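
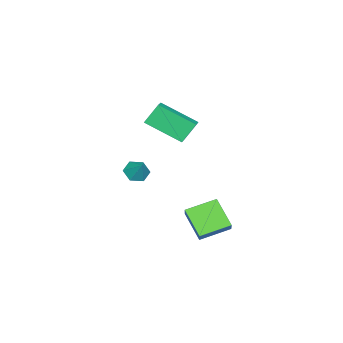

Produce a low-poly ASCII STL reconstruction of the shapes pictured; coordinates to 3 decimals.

solid 
facet normal -0.903 -0.245 -0.353
outer loop
vertex 0.78 -1.174 3.076
vertex 0.66 0.638 2.126
vertex 1.3 -1.659 2.084
endloop
endfacet
facet normal 0.059 -0.884 0.463
outer loop
vertex 2.04 -1.458 2.374
vertex 0.78 -1.174 3.076
vertex 1.3 -1.659 2.084
endloop
endfacet
facet normal -0.903 -0.245 -0.353
outer loop
vertex 1.3 -1.659 2.084
vertex 0.66 0.638 2.126
vertex 1.179 0.153 1.135
endloop
endfacet
facet normal 0.426 -0.397 -0.813
outer loop
vertex 1.179 0.153 1.135
vertex 2.04 -1.458 2.374
vertex 1.3 -1.659 2.084
endloop
endfacet
facet normal -0.426 0.398 0.812
outer loop
vertex 0.78 -1.174 3.076
vertex 1.4 0.839 2.416
vertex 0.66 0.638 2.126
endloop
endfacet
facet normal 0.059 -0.884 0.464
outer loop
vertex 1.521 -0.973 3.365
vertex 0.78 -1.174 3.076
vertex 2.04 -1.458 2.374
endloop
endfacet
facet normal -0.425 0.398 0.813
outer loop
vertex 1.521 -0.973 3.365
vertex 1.4 0.839 2.416
vertex 0.78 -1.174 3.076
endloop
endfacet
facet normal -0.059 0.884 -0.463
outer loop
vertex 0.66 0.638 2.126
vertex 1.4 0.839 2.416
vertex 1.179 0.153 1.135
endloop
endfacet
facet normal 0.425 -0.398 -0.813
outer loop
vertex 1.92 0.354 1.424
vertex 2.04 -1.458 2.374
vertex 1.179 0.153 1.135
endloop
endfacet
facet normal -0.059 0.884 -0.463
outer loop
vertex 1.179 0.153 1.135
vertex 1.4 0.839 2.416
vertex 1.92 0.354 1.424
endloop
endfacet
facet normal 0.903 0.245 0.353
outer loop
vertex 1.92 0.354 1.424
vertex 1.521 -0.973 3.365
vertex 2.04 -1.458 2.374
endloop
endfacet
facet normal 0.903 0.245 0.353
outer loop
vertex 1.4 0.839 2.416
vertex 1.521 -0.973 3.365
vertex 1.92 0.354 1.424
endloop
endfacet
facet normal -0.445 -0.485 -0.753
outer loop
vertex 0.891 -3.085 -1.896
vertex 0.52 -2.542 -2.026
vertex 1.114 -2.622 -2.326
endloop
endfacet
facet normal 0.943 -0.242 0.228
outer loop
vertex 0.891 -3.085 -1.896
vertex 1.114 -2.622 -2.326
vertex 1.0 -2.018 -1.214
endloop
endfacet
facet normal -0.445 -0.486 -0.752
outer loop
vertex 1.114 -2.622 -2.326
vertex 0.52 -2.542 -2.026
vertex 0.743 -2.079 -2.457
endloop
endfacet
facet normal 0.831 0.520 -0.197
outer loop
vertex 1.114 -2.622 -2.326
vertex 0.743 -2.079 -2.457
vertex 1.0 -2.018 -1.214
endloop
endfacet
facet normal -0.445 -0.486 -0.752
outer loop
vertex 0.743 -2.079 -2.457
vertex 0.52 -2.542 -2.026
vertex 0.149 -2.0 -2.157
endloop
endfacet
facet normal 0.097 0.993 -0.069
outer loop
vertex 0.743 -2.079 -2.457
vertex 0.149 -2.0 -2.157
vertex 1.0 -2.018 -1.214
endloop
endfacet
facet normal -0.444 -0.486 -0.753
outer loop
vertex 0.149 -2.0 -2.157
vertex 0.52 -2.542 -2.026
vertex -0.074 -2.462 -1.727
endloop
endfacet
facet normal -0.522 0.702 0.484
outer loop
vertex 0.149 -2.0 -2.157
vertex -0.074 -2.462 -1.727
vertex 1.0 -2.018 -1.214
endloop
endfacet
facet normal -0.444 -0.485 -0.753
outer loop
vertex -0.074 -2.462 -1.727
vertex 0.52 -2.542 -2.026
vertex 0.297 -3.005 -1.596
endloop
endfacet
facet normal -0.410 -0.060 0.910
outer loop
vertex -0.074 -2.462 -1.727
vertex 0.297 -3.005 -1.596
vertex 1.0 -2.018 -1.214
endloop
endfacet
facet normal -0.445 -0.485 -0.753
outer loop
vertex 0.297 -3.005 -1.596
vertex 0.52 -2.542 -2.026
vertex 0.891 -3.085 -1.896
endloop
endfacet
facet normal 0.323 -0.533 0.782
outer loop
vertex 0.297 -3.005 -1.596
vertex 0.891 -3.085 -1.896
vertex 1.0 -2.018 -1.214
endloop
endfacet
facet normal -0.621 0.733 0.276
outer loop
vertex 1.616 1.955 -2.156
vertex 2.383 2.992 -3.185
vertex 1.029 1.714 -2.836
endloop
endfacet
facet normal -0.465 -0.629 0.624
outer loop
vertex 2.017 0.548 -3.275
vertex 1.616 1.955 -2.156
vertex 1.029 1.714 -2.836
endloop
endfacet
facet normal -0.621 0.733 0.276
outer loop
vertex 1.029 1.714 -2.836
vertex 2.383 2.992 -3.185
vertex 1.796 2.751 -3.865
endloop
endfacet
facet normal -0.631 -0.259 -0.731
outer loop
vertex 1.796 2.751 -3.865
vertex 2.017 0.548 -3.275
vertex 1.029 1.714 -2.836
endloop
endfacet
facet normal 0.631 0.259 0.731
outer loop
vertex 1.616 1.955 -2.156
vertex 3.371 1.826 -3.624
vertex 2.383 2.992 -3.185
endloop
endfacet
facet normal -0.465 -0.629 0.624
outer loop
vertex 2.604 0.789 -2.595
vertex 1.616 1.955 -2.156
vertex 2.017 0.548 -3.275
endloop
endfacet
facet normal 0.631 0.259 0.731
outer loop
vertex 2.604 0.789 -2.595
vertex 3.371 1.826 -3.624
vertex 1.616 1.955 -2.156
endloop
endfacet
facet normal 0.465 0.629 -0.624
outer loop
vertex 2.383 2.992 -3.185
vertex 3.371 1.826 -3.624
vertex 1.796 2.751 -3.865
endloop
endfacet
facet normal -0.631 -0.259 -0.731
outer loop
vertex 2.784 1.585 -4.304
vertex 2.017 0.548 -3.275
vertex 1.796 2.751 -3.865
endloop
endfacet
facet normal 0.465 0.629 -0.624
outer loop
vertex 1.796 2.751 -3.865
vertex 3.371 1.826 -3.624
vertex 2.784 1.585 -4.304
endloop
endfacet
facet normal 0.621 -0.733 -0.276
outer loop
vertex 2.784 1.585 -4.304
vertex 2.604 0.789 -2.595
vertex 2.017 0.548 -3.275
endloop
endfacet
facet normal 0.621 -0.733 -0.276
outer loop
vertex 3.371 1.826 -3.624
vertex 2.604 0.789 -2.595
vertex 2.784 1.585 -4.304
endloop
endfacet

endsolid


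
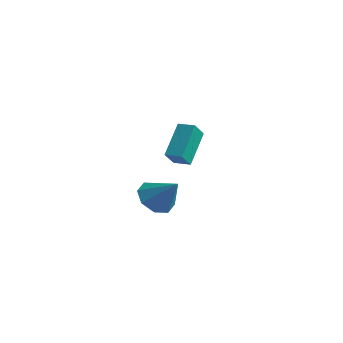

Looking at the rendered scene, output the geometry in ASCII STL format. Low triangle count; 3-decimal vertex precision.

solid 
facet normal -0.968 -0.240 -0.075
outer loop
vertex -0.173 3.655 2.742
vertex -0.286 4.34 2.009
vertex 0.252 2.343 1.449
endloop
endfacet
facet normal 0.112 -0.679 0.726
outer loop
vertex 1.046 2.54 1.511
vertex -0.173 3.655 2.742
vertex 0.252 2.343 1.449
endloop
endfacet
facet normal -0.968 -0.240 -0.075
outer loop
vertex 0.252 2.343 1.449
vertex -0.286 4.34 2.009
vertex 0.139 3.029 0.716
endloop
endfacet
facet normal 0.226 -0.694 -0.684
outer loop
vertex 0.139 3.029 0.716
vertex 1.046 2.54 1.511
vertex 0.252 2.343 1.449
endloop
endfacet
facet normal -0.226 0.694 0.684
outer loop
vertex -0.173 3.655 2.742
vertex 0.508 4.537 2.071
vertex -0.286 4.34 2.009
endloop
endfacet
facet normal 0.111 -0.679 0.725
outer loop
vertex 0.621 3.851 2.804
vertex -0.173 3.655 2.742
vertex 1.046 2.54 1.511
endloop
endfacet
facet normal -0.225 0.694 0.684
outer loop
vertex 0.621 3.851 2.804
vertex 0.508 4.537 2.071
vertex -0.173 3.655 2.742
endloop
endfacet
facet normal -0.112 0.679 -0.725
outer loop
vertex -0.286 4.34 2.009
vertex 0.508 4.537 2.071
vertex 0.139 3.029 0.716
endloop
endfacet
facet normal 0.225 -0.694 -0.684
outer loop
vertex 0.933 3.225 0.778
vertex 1.046 2.54 1.511
vertex 0.139 3.029 0.716
endloop
endfacet
facet normal -0.111 0.679 -0.726
outer loop
vertex 0.139 3.029 0.716
vertex 0.508 4.537 2.071
vertex 0.933 3.225 0.778
endloop
endfacet
facet normal 0.968 0.240 0.075
outer loop
vertex 0.933 3.225 0.778
vertex 0.621 3.851 2.804
vertex 1.046 2.54 1.511
endloop
endfacet
facet normal 0.968 0.240 0.075
outer loop
vertex 0.508 4.537 2.071
vertex 0.621 3.851 2.804
vertex 0.933 3.225 0.778
endloop
endfacet
facet normal -0.707 -0.064 -0.704
outer loop
vertex 3.864 -1.419 0.583
vertex 3.229 -1.429 1.221
vertex 3.644 -0.787 0.746
endloop
endfacet
facet normal 0.892 0.375 -0.252
outer loop
vertex 3.864 -1.419 0.583
vertex 3.644 -0.787 0.746
vertex 4.311 -1.331 2.299
endloop
endfacet
facet normal -0.707 -0.064 -0.704
outer loop
vertex 3.644 -0.787 0.746
vertex 3.229 -1.429 1.221
vertex 3.181 -0.531 1.188
endloop
endfacet
facet normal 0.531 0.844 0.068
outer loop
vertex 3.644 -0.787 0.746
vertex 3.181 -0.531 1.188
vertex 4.311 -1.331 2.299
endloop
endfacet
facet normal -0.707 -0.064 -0.704
outer loop
vertex 3.181 -0.531 1.188
vertex 3.229 -1.429 1.221
vertex 2.746 -0.801 1.649
endloop
endfacet
facet normal 0.057 0.837 0.544
outer loop
vertex 3.181 -0.531 1.188
vertex 2.746 -0.801 1.649
vertex 4.311 -1.331 2.299
endloop
endfacet
facet normal -0.707 -0.063 -0.705
outer loop
vertex 2.746 -0.801 1.649
vertex 3.229 -1.429 1.221
vertex 2.594 -1.439 1.859
endloop
endfacet
facet normal -0.253 0.356 0.899
outer loop
vertex 2.746 -0.801 1.649
vertex 2.594 -1.439 1.859
vertex 4.311 -1.331 2.299
endloop
endfacet
facet normal -0.707 -0.064 -0.704
outer loop
vertex 2.594 -1.439 1.859
vertex 3.229 -1.429 1.221
vertex 2.814 -2.071 1.696
endloop
endfacet
facet normal -0.217 -0.314 0.924
outer loop
vertex 2.594 -1.439 1.859
vertex 2.814 -2.071 1.696
vertex 4.311 -1.331 2.299
endloop
endfacet
facet normal -0.707 -0.064 -0.705
outer loop
vertex 2.814 -2.071 1.696
vertex 3.229 -1.429 1.221
vertex 3.277 -2.327 1.255
endloop
endfacet
facet normal 0.143 -0.783 0.605
outer loop
vertex 2.814 -2.071 1.696
vertex 3.277 -2.327 1.255
vertex 4.311 -1.331 2.299
endloop
endfacet
facet normal -0.707 -0.064 -0.705
outer loop
vertex 3.277 -2.327 1.255
vertex 3.229 -1.429 1.221
vertex 3.712 -2.057 0.794
endloop
endfacet
facet normal 0.618 -0.776 0.128
outer loop
vertex 3.277 -2.327 1.255
vertex 3.712 -2.057 0.794
vertex 4.311 -1.331 2.299
endloop
endfacet
facet normal -0.707 -0.065 -0.704
outer loop
vertex 3.712 -2.057 0.794
vertex 3.229 -1.429 1.221
vertex 3.864 -1.419 0.583
endloop
endfacet
facet normal 0.928 -0.296 -0.227
outer loop
vertex 3.712 -2.057 0.794
vertex 3.864 -1.419 0.583
vertex 4.311 -1.331 2.299
endloop
endfacet

endsolid


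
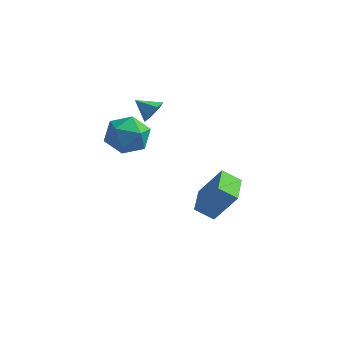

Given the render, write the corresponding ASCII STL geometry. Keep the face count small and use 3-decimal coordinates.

solid 
facet normal -0.546 -0.121 -0.829
outer loop
vertex -0.869 -0.816 -3.977
vertex -1.294 0.715 -3.921
vertex -0.028 -0.561 -4.569
endloop
endfacet
facet normal 0.267 -0.963 -0.036
outer loop
vertex 0.994 -0.335 -3.019
vertex -0.869 -0.816 -3.977
vertex -0.028 -0.561 -4.569
endloop
endfacet
facet normal -0.546 -0.121 -0.829
outer loop
vertex -0.028 -0.561 -4.569
vertex -1.294 0.715 -3.921
vertex -0.452 0.97 -4.513
endloop
endfacet
facet normal 0.794 0.240 -0.559
outer loop
vertex -0.452 0.97 -4.513
vertex 0.994 -0.335 -3.019
vertex -0.028 -0.561 -4.569
endloop
endfacet
facet normal -0.794 -0.241 0.558
outer loop
vertex -0.869 -0.816 -3.977
vertex -0.272 0.941 -2.371
vertex -1.294 0.715 -3.921
endloop
endfacet
facet normal 0.267 -0.963 -0.035
outer loop
vertex 0.152 -0.59 -2.427
vertex -0.869 -0.816 -3.977
vertex 0.994 -0.335 -3.019
endloop
endfacet
facet normal -0.794 -0.240 0.558
outer loop
vertex 0.152 -0.59 -2.427
vertex -0.272 0.941 -2.371
vertex -0.869 -0.816 -3.977
endloop
endfacet
facet normal -0.267 0.963 0.035
outer loop
vertex -1.294 0.715 -3.921
vertex -0.272 0.941 -2.371
vertex -0.452 0.97 -4.513
endloop
endfacet
facet normal 0.794 0.241 -0.558
outer loop
vertex 0.569 1.196 -2.963
vertex 0.994 -0.335 -3.019
vertex -0.452 0.97 -4.513
endloop
endfacet
facet normal -0.267 0.963 0.035
outer loop
vertex -0.452 0.97 -4.513
vertex -0.272 0.941 -2.371
vertex 0.569 1.196 -2.963
endloop
endfacet
facet normal 0.546 0.121 0.829
outer loop
vertex 0.569 1.196 -2.963
vertex 0.152 -0.59 -2.427
vertex 0.994 -0.335 -3.019
endloop
endfacet
facet normal 0.547 0.121 0.829
outer loop
vertex -0.272 0.941 -2.371
vertex 0.152 -0.59 -2.427
vertex 0.569 1.196 -2.963
endloop
endfacet
facet normal 0.879 -0.063 -0.472
outer loop
vertex -2.777 -0.458 1.982
vertex -3.048 -0.193 1.442
vertex -2.775 0.196 1.899
endloop
endfacet
facet normal -0.002 0.126 0.992
outer loop
vertex -2.777 -0.458 1.982
vertex -2.775 0.196 1.899
vertex -3.972 -0.127 1.938
endloop
endfacet
facet normal 0.879 -0.062 -0.473
outer loop
vertex -2.775 0.196 1.899
vertex -3.048 -0.193 1.442
vertex -3.046 0.462 1.36
endloop
endfacet
facet normal -0.208 0.832 0.515
outer loop
vertex -2.775 0.196 1.899
vertex -3.046 0.462 1.36
vertex -3.972 -0.127 1.938
endloop
endfacet
facet normal 0.879 -0.062 -0.473
outer loop
vertex -3.046 0.462 1.36
vertex -3.048 -0.193 1.442
vertex -3.32 0.073 0.902
endloop
endfacet
facet normal -0.626 0.738 -0.252
outer loop
vertex -3.046 0.462 1.36
vertex -3.32 0.073 0.902
vertex -3.972 -0.127 1.938
endloop
endfacet
facet normal 0.879 -0.063 -0.473
outer loop
vertex -3.32 0.073 0.902
vertex -3.048 -0.193 1.442
vertex -3.322 -0.582 0.985
endloop
endfacet
facet normal -0.839 -0.066 -0.541
outer loop
vertex -3.32 0.073 0.902
vertex -3.322 -0.582 0.985
vertex -3.972 -0.127 1.938
endloop
endfacet
facet normal 0.879 -0.063 -0.473
outer loop
vertex -3.322 -0.582 0.985
vertex -3.048 -0.193 1.442
vertex -3.051 -0.848 1.524
endloop
endfacet
facet normal -0.633 -0.772 -0.063
outer loop
vertex -3.322 -0.582 0.985
vertex -3.051 -0.848 1.524
vertex -3.972 -0.127 1.938
endloop
endfacet
facet normal 0.879 -0.063 -0.472
outer loop
vertex -3.051 -0.848 1.524
vertex -3.048 -0.193 1.442
vertex -2.777 -0.458 1.982
endloop
endfacet
facet normal -0.213 -0.677 0.704
outer loop
vertex -3.051 -0.848 1.524
vertex -2.777 -0.458 1.982
vertex -3.972 -0.127 1.938
endloop
endfacet
facet normal 0.314 0.936 -0.157
outer loop
vertex -2.817 -2.312 0.947
vertex -3.296 -1.995 1.877
vertex -2.258 -2.342 1.886
endloop
endfacet
facet normal 0.767 0.465 -0.442
outer loop
vertex -2.817 -2.312 0.947
vertex -2.258 -2.342 1.886
vertex -2.171 -3.165 1.172
endloop
endfacet
facet normal 0.406 0.067 -0.911
outer loop
vertex -2.817 -2.312 0.947
vertex -2.171 -3.165 1.172
vertex -3.154 -3.328 0.722
endloop
endfacet
facet normal -0.269 0.293 -0.917
outer loop
vertex -2.817 -2.312 0.947
vertex -3.154 -3.328 0.722
vertex -3.849 -2.604 1.157
endloop
endfacet
facet normal -0.327 0.830 -0.451
outer loop
vertex -2.817 -2.312 0.947
vertex -3.849 -2.604 1.157
vertex -3.296 -1.995 1.877
endloop
endfacet
facet normal 0.996 0.035 0.081
outer loop
vertex -2.171 -3.165 1.172
vertex -2.258 -2.342 1.886
vertex -2.251 -3.376 2.243
endloop
endfacet
facet normal 0.262 0.799 0.541
outer loop
vertex -2.258 -2.342 1.886
vertex -3.296 -1.995 1.877
vertex -2.946 -2.652 2.678
endloop
endfacet
facet normal -0.776 0.627 0.066
outer loop
vertex -3.296 -1.995 1.877
vertex -3.849 -2.604 1.157
vertex -3.929 -2.815 2.228
endloop
endfacet
facet normal -0.683 -0.242 -0.689
outer loop
vertex -3.849 -2.604 1.157
vertex -3.154 -3.328 0.722
vertex -3.842 -3.638 1.514
endloop
endfacet
facet normal 0.412 -0.608 -0.679
outer loop
vertex -3.154 -3.328 0.722
vertex -2.171 -3.165 1.172
vertex -2.804 -3.985 1.523
endloop
endfacet
facet normal 0.269 -0.293 0.917
outer loop
vertex -3.283 -3.668 2.453
vertex -2.251 -3.376 2.243
vertex -2.946 -2.652 2.678
endloop
endfacet
facet normal -0.406 -0.067 0.911
outer loop
vertex -3.283 -3.668 2.453
vertex -2.946 -2.652 2.678
vertex -3.929 -2.815 2.228
endloop
endfacet
facet normal -0.767 -0.465 0.442
outer loop
vertex -3.283 -3.668 2.453
vertex -3.929 -2.815 2.228
vertex -3.842 -3.638 1.514
endloop
endfacet
facet normal -0.314 -0.936 0.157
outer loop
vertex -3.283 -3.668 2.453
vertex -3.842 -3.638 1.514
vertex -2.804 -3.985 1.523
endloop
endfacet
facet normal 0.327 -0.830 0.451
outer loop
vertex -3.283 -3.668 2.453
vertex -2.804 -3.985 1.523
vertex -2.251 -3.376 2.243
endloop
endfacet
facet normal 0.683 0.242 0.689
outer loop
vertex -2.946 -2.652 2.678
vertex -2.251 -3.376 2.243
vertex -2.258 -2.342 1.886
endloop
endfacet
facet normal -0.412 0.608 0.679
outer loop
vertex -3.929 -2.815 2.228
vertex -2.946 -2.652 2.678
vertex -3.296 -1.995 1.877
endloop
endfacet
facet normal -0.996 -0.035 -0.081
outer loop
vertex -3.842 -3.638 1.514
vertex -3.929 -2.815 2.228
vertex -3.849 -2.604 1.157
endloop
endfacet
facet normal -0.262 -0.799 -0.541
outer loop
vertex -2.804 -3.985 1.523
vertex -3.842 -3.638 1.514
vertex -3.154 -3.328 0.722
endloop
endfacet
facet normal 0.776 -0.627 -0.066
outer loop
vertex -2.251 -3.376 2.243
vertex -2.804 -3.985 1.523
vertex -2.171 -3.165 1.172
endloop
endfacet

endsolid


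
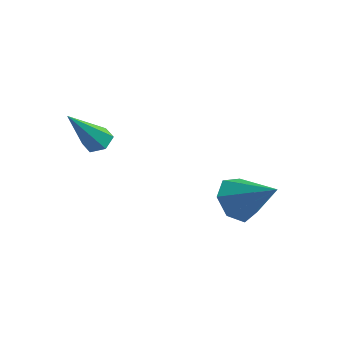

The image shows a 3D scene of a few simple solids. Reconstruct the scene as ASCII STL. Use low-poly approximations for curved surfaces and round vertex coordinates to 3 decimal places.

solid 
facet normal -0.845 -0.070 -0.531
outer loop
vertex 2.959 1.195 -1.204
vertex 2.424 1.453 -0.387
vertex 2.82 2.054 -1.096
endloop
endfacet
facet normal 0.825 0.200 -0.528
outer loop
vertex 2.959 1.195 -1.204
vertex 2.82 2.054 -1.096
vertex 4.036 1.587 0.627
endloop
endfacet
facet normal -0.844 -0.071 -0.531
outer loop
vertex 2.82 2.054 -1.096
vertex 2.424 1.453 -0.387
vertex 2.382 2.46 -0.454
endloop
endfacet
facet normal 0.539 0.828 -0.156
outer loop
vertex 2.82 2.054 -1.096
vertex 2.382 2.46 -0.454
vertex 4.036 1.587 0.627
endloop
endfacet
facet normal -0.844 -0.071 -0.531
outer loop
vertex 2.382 2.46 -0.454
vertex 2.424 1.453 -0.387
vertex 1.976 2.108 0.238
endloop
endfacet
facet normal 0.121 0.854 0.505
outer loop
vertex 2.382 2.46 -0.454
vertex 1.976 2.108 0.238
vertex 4.036 1.587 0.627
endloop
endfacet
facet normal -0.844 -0.070 -0.532
outer loop
vertex 1.976 2.108 0.238
vertex 2.424 1.453 -0.387
vertex 1.907 1.263 0.459
endloop
endfacet
facet normal -0.115 0.260 0.959
outer loop
vertex 1.976 2.108 0.238
vertex 1.907 1.263 0.459
vertex 4.036 1.587 0.627
endloop
endfacet
facet normal -0.844 -0.070 -0.532
outer loop
vertex 1.907 1.263 0.459
vertex 2.424 1.453 -0.387
vertex 2.227 0.561 0.043
endloop
endfacet
facet normal 0.009 -0.507 0.862
outer loop
vertex 1.907 1.263 0.459
vertex 2.227 0.561 0.043
vertex 4.036 1.587 0.627
endloop
endfacet
facet normal -0.844 -0.070 -0.531
outer loop
vertex 2.227 0.561 0.043
vertex 2.424 1.453 -0.387
vertex 2.695 0.531 -0.697
endloop
endfacet
facet normal 0.400 -0.870 0.288
outer loop
vertex 2.227 0.561 0.043
vertex 2.695 0.531 -0.697
vertex 4.036 1.587 0.627
endloop
endfacet
facet normal -0.845 -0.070 -0.531
outer loop
vertex 2.695 0.531 -0.697
vertex 2.424 1.453 -0.387
vertex 2.959 1.195 -1.204
endloop
endfacet
facet normal 0.763 -0.555 -0.330
outer loop
vertex 2.695 0.531 -0.697
vertex 2.959 1.195 -1.204
vertex 4.036 1.587 0.627
endloop
endfacet
facet normal 0.008 0.652 -0.758
outer loop
vertex -0.609 -1.508 2.807
vertex -1.101 -1.766 2.58
vertex -1.153 -1.313 2.969
endloop
endfacet
facet normal 0.409 0.516 0.753
outer loop
vertex -0.609 -1.508 2.807
vertex -1.153 -1.313 2.969
vertex -1.119 -3.194 4.24
endloop
endfacet
facet normal 0.008 0.652 -0.758
outer loop
vertex -1.153 -1.313 2.969
vertex -1.101 -1.766 2.58
vertex -1.645 -1.571 2.742
endloop
endfacet
facet normal -0.559 0.457 0.692
outer loop
vertex -1.153 -1.313 2.969
vertex -1.645 -1.571 2.742
vertex -1.119 -3.194 4.24
endloop
endfacet
facet normal 0.008 0.652 -0.758
outer loop
vertex -1.645 -1.571 2.742
vertex -1.101 -1.766 2.58
vertex -1.593 -2.024 2.353
endloop
endfacet
facet normal -0.971 -0.209 0.114
outer loop
vertex -1.645 -1.571 2.742
vertex -1.593 -2.024 2.353
vertex -1.119 -3.194 4.24
endloop
endfacet
facet normal 0.008 0.652 -0.758
outer loop
vertex -1.593 -2.024 2.353
vertex -1.101 -1.766 2.58
vertex -1.05 -2.22 2.19
endloop
endfacet
facet normal -0.415 -0.816 -0.402
outer loop
vertex -1.593 -2.024 2.353
vertex -1.05 -2.22 2.19
vertex -1.119 -3.194 4.24
endloop
endfacet
facet normal 0.008 0.652 -0.758
outer loop
vertex -1.05 -2.22 2.19
vertex -1.101 -1.766 2.58
vertex -0.558 -1.962 2.417
endloop
endfacet
facet normal 0.555 -0.758 -0.342
outer loop
vertex -1.05 -2.22 2.19
vertex -0.558 -1.962 2.417
vertex -1.119 -3.194 4.24
endloop
endfacet
facet normal 0.008 0.652 -0.758
outer loop
vertex -0.558 -1.962 2.417
vertex -1.101 -1.766 2.58
vertex -0.609 -1.508 2.807
endloop
endfacet
facet normal 0.968 -0.093 0.235
outer loop
vertex -0.558 -1.962 2.417
vertex -0.609 -1.508 2.807
vertex -1.119 -3.194 4.24
endloop
endfacet

endsolid


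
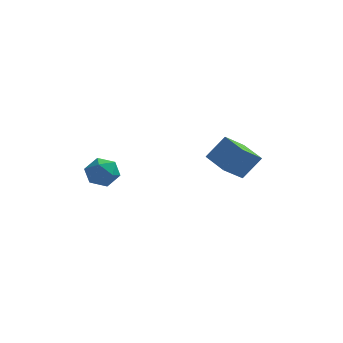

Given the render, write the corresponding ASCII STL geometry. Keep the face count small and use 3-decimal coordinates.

solid 
facet normal -0.610 0.769 0.190
outer loop
vertex 3.474 3.694 3.506
vertex 4.282 4.562 2.586
vertex 2.649 3.308 2.416
endloop
endfacet
facet normal -0.539 -0.578 0.613
outer loop
vertex 3.498 2.238 2.154
vertex 3.474 3.694 3.506
vertex 2.649 3.308 2.416
endloop
endfacet
facet normal -0.610 0.769 0.188
outer loop
vertex 2.649 3.308 2.416
vertex 4.282 4.562 2.586
vertex 3.458 4.175 1.497
endloop
endfacet
facet normal -0.580 -0.272 -0.768
outer loop
vertex 3.458 4.175 1.497
vertex 3.498 2.238 2.154
vertex 2.649 3.308 2.416
endloop
endfacet
facet normal 0.581 0.273 0.767
outer loop
vertex 3.474 3.694 3.506
vertex 5.131 3.492 2.324
vertex 4.282 4.562 2.586
endloop
endfacet
facet normal -0.539 -0.578 0.613
outer loop
vertex 4.322 2.625 3.243
vertex 3.474 3.694 3.506
vertex 3.498 2.238 2.154
endloop
endfacet
facet normal 0.581 0.272 0.767
outer loop
vertex 4.322 2.625 3.243
vertex 5.131 3.492 2.324
vertex 3.474 3.694 3.506
endloop
endfacet
facet normal 0.539 0.578 -0.613
outer loop
vertex 4.282 4.562 2.586
vertex 5.131 3.492 2.324
vertex 3.458 4.175 1.497
endloop
endfacet
facet normal -0.581 -0.272 -0.767
outer loop
vertex 4.306 3.106 1.234
vertex 3.498 2.238 2.154
vertex 3.458 4.175 1.497
endloop
endfacet
facet normal 0.539 0.578 -0.613
outer loop
vertex 3.458 4.175 1.497
vertex 5.131 3.492 2.324
vertex 4.306 3.106 1.234
endloop
endfacet
facet normal 0.611 -0.769 -0.189
outer loop
vertex 4.306 3.106 1.234
vertex 4.322 2.625 3.243
vertex 3.498 2.238 2.154
endloop
endfacet
facet normal 0.610 -0.770 -0.189
outer loop
vertex 5.131 3.492 2.324
vertex 4.322 2.625 3.243
vertex 4.306 3.106 1.234
endloop
endfacet
facet normal -0.581 -0.692 0.429
outer loop
vertex -2.122 -1.301 3.781
vertex -1.642 -1.9 3.465
vertex -1.47 -1.581 4.212
endloop
endfacet
facet normal -0.576 -0.090 0.813
outer loop
vertex -2.122 -1.301 3.781
vertex -1.47 -1.581 4.212
vertex -1.632 -0.767 4.187
endloop
endfacet
facet normal -0.807 0.440 0.395
outer loop
vertex -2.122 -1.301 3.781
vertex -1.632 -0.767 4.187
vertex -1.905 -0.583 3.424
endloop
endfacet
facet normal -0.955 0.166 -0.247
outer loop
vertex -2.122 -1.301 3.781
vertex -1.905 -0.583 3.424
vertex -1.911 -1.283 2.978
endloop
endfacet
facet normal -0.815 -0.534 -0.226
outer loop
vertex -2.122 -1.301 3.781
vertex -1.911 -1.283 2.978
vertex -1.642 -1.9 3.465
endloop
endfacet
facet normal 0.100 0.050 0.994
outer loop
vertex -1.632 -0.767 4.187
vertex -1.47 -1.581 4.212
vertex -0.849 -1.037 4.122
endloop
endfacet
facet normal 0.091 -0.923 0.373
outer loop
vertex -1.47 -1.581 4.212
vertex -1.642 -1.9 3.465
vertex -0.855 -1.737 3.676
endloop
endfacet
facet normal -0.287 -0.667 -0.687
outer loop
vertex -1.642 -1.9 3.465
vertex -1.911 -1.283 2.978
vertex -1.128 -1.553 2.913
endloop
endfacet
facet normal -0.512 0.465 -0.723
outer loop
vertex -1.911 -1.283 2.978
vertex -1.905 -0.583 3.424
vertex -1.29 -0.739 2.888
endloop
endfacet
facet normal -0.273 0.908 0.317
outer loop
vertex -1.905 -0.583 3.424
vertex -1.632 -0.767 4.187
vertex -1.118 -0.42 3.635
endloop
endfacet
facet normal 0.955 -0.166 0.247
outer loop
vertex -0.638 -1.019 3.319
vertex -0.849 -1.037 4.122
vertex -0.855 -1.737 3.676
endloop
endfacet
facet normal 0.807 -0.440 -0.395
outer loop
vertex -0.638 -1.019 3.319
vertex -0.855 -1.737 3.676
vertex -1.128 -1.553 2.913
endloop
endfacet
facet normal 0.576 0.090 -0.813
outer loop
vertex -0.638 -1.019 3.319
vertex -1.128 -1.553 2.913
vertex -1.29 -0.739 2.888
endloop
endfacet
facet normal 0.581 0.692 -0.429
outer loop
vertex -0.638 -1.019 3.319
vertex -1.29 -0.739 2.888
vertex -1.118 -0.42 3.635
endloop
endfacet
facet normal 0.815 0.534 0.226
outer loop
vertex -0.638 -1.019 3.319
vertex -1.118 -0.42 3.635
vertex -0.849 -1.037 4.122
endloop
endfacet
facet normal 0.512 -0.465 0.723
outer loop
vertex -0.855 -1.737 3.676
vertex -0.849 -1.037 4.122
vertex -1.47 -1.581 4.212
endloop
endfacet
facet normal 0.273 -0.908 -0.317
outer loop
vertex -1.128 -1.553 2.913
vertex -0.855 -1.737 3.676
vertex -1.642 -1.9 3.465
endloop
endfacet
facet normal -0.100 -0.050 -0.994
outer loop
vertex -1.29 -0.739 2.888
vertex -1.128 -1.553 2.913
vertex -1.911 -1.283 2.978
endloop
endfacet
facet normal -0.091 0.923 -0.373
outer loop
vertex -1.118 -0.42 3.635
vertex -1.29 -0.739 2.888
vertex -1.905 -0.583 3.424
endloop
endfacet
facet normal 0.287 0.667 0.687
outer loop
vertex -0.849 -1.037 4.122
vertex -1.118 -0.42 3.635
vertex -1.632 -0.767 4.187
endloop
endfacet

endsolid


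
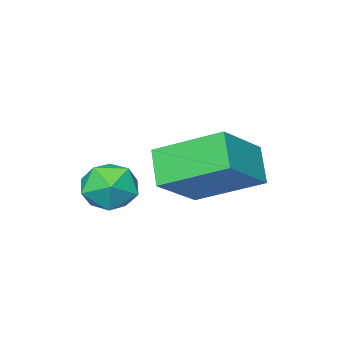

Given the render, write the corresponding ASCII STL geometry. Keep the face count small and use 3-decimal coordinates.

solid 
facet normal -0.787 -0.001 0.617
outer loop
vertex 0.155 0.742 0.295
vertex 0.468 0.284 0.694
vertex 0.556 0.953 0.807
endloop
endfacet
facet normal -0.713 0.635 0.297
outer loop
vertex 0.155 0.742 0.295
vertex 0.556 0.953 0.807
vertex 0.583 1.267 0.201
endloop
endfacet
facet normal -0.742 0.532 -0.407
outer loop
vertex 0.155 0.742 0.295
vertex 0.583 1.267 0.201
vertex 0.511 0.794 -0.287
endloop
endfacet
facet normal -0.835 -0.166 -0.525
outer loop
vertex 0.155 0.742 0.295
vertex 0.511 0.794 -0.287
vertex 0.44 0.186 0.018
endloop
endfacet
facet normal -0.862 -0.495 0.108
outer loop
vertex 0.155 0.742 0.295
vertex 0.44 0.186 0.018
vertex 0.468 0.284 0.694
endloop
endfacet
facet normal -0.065 0.887 0.457
outer loop
vertex 0.583 1.267 0.201
vertex 0.556 0.953 0.807
vertex 1.16 1.134 0.542
endloop
endfacet
facet normal -0.185 -0.140 0.973
outer loop
vertex 0.556 0.953 0.807
vertex 0.468 0.284 0.694
vertex 1.089 0.526 0.847
endloop
endfacet
facet normal -0.305 -0.941 0.149
outer loop
vertex 0.468 0.284 0.694
vertex 0.44 0.186 0.018
vertex 1.017 0.053 0.359
endloop
endfacet
facet normal -0.261 -0.408 -0.875
outer loop
vertex 0.44 0.186 0.018
vertex 0.511 0.794 -0.287
vertex 1.044 0.367 -0.247
endloop
endfacet
facet normal -0.113 0.722 -0.683
outer loop
vertex 0.511 0.794 -0.287
vertex 0.583 1.267 0.201
vertex 1.132 1.036 -0.134
endloop
endfacet
facet normal 0.835 0.166 0.525
outer loop
vertex 1.445 0.578 0.265
vertex 1.16 1.134 0.542
vertex 1.089 0.526 0.847
endloop
endfacet
facet normal 0.742 -0.532 0.407
outer loop
vertex 1.445 0.578 0.265
vertex 1.089 0.526 0.847
vertex 1.017 0.053 0.359
endloop
endfacet
facet normal 0.713 -0.635 -0.297
outer loop
vertex 1.445 0.578 0.265
vertex 1.017 0.053 0.359
vertex 1.044 0.367 -0.247
endloop
endfacet
facet normal 0.787 0.001 -0.617
outer loop
vertex 1.445 0.578 0.265
vertex 1.044 0.367 -0.247
vertex 1.132 1.036 -0.134
endloop
endfacet
facet normal 0.862 0.495 -0.108
outer loop
vertex 1.445 0.578 0.265
vertex 1.132 1.036 -0.134
vertex 1.16 1.134 0.542
endloop
endfacet
facet normal 0.261 0.408 0.875
outer loop
vertex 1.089 0.526 0.847
vertex 1.16 1.134 0.542
vertex 0.556 0.953 0.807
endloop
endfacet
facet normal 0.113 -0.722 0.683
outer loop
vertex 1.017 0.053 0.359
vertex 1.089 0.526 0.847
vertex 0.468 0.284 0.694
endloop
endfacet
facet normal 0.065 -0.887 -0.457
outer loop
vertex 1.044 0.367 -0.247
vertex 1.017 0.053 0.359
vertex 0.44 0.186 0.018
endloop
endfacet
facet normal 0.185 0.140 -0.973
outer loop
vertex 1.132 1.036 -0.134
vertex 1.044 0.367 -0.247
vertex 0.511 0.794 -0.287
endloop
endfacet
facet normal 0.305 0.941 -0.149
outer loop
vertex 1.16 1.134 0.542
vertex 1.132 1.036 -0.134
vertex 0.583 1.267 0.201
endloop
endfacet
facet normal -0.384 -0.589 0.711
outer loop
vertex 0.071 1.073 1.211
vertex -0.63 2.379 1.913
vertex -1.124 0.87 0.397
endloop
endfacet
facet normal 0.427 -0.797 -0.428
outer loop
vertex -0.75 1.441 -0.293
vertex 0.071 1.073 1.211
vertex -1.124 0.87 0.397
endloop
endfacet
facet normal -0.386 -0.588 0.711
outer loop
vertex -1.124 0.87 0.397
vertex -0.63 2.379 1.913
vertex -1.824 2.177 1.098
endloop
endfacet
facet normal -0.818 -0.139 -0.558
outer loop
vertex -1.824 2.177 1.098
vertex -0.75 1.441 -0.293
vertex -1.124 0.87 0.397
endloop
endfacet
facet normal 0.818 0.139 0.558
outer loop
vertex 0.071 1.073 1.211
vertex -0.256 2.95 1.223
vertex -0.63 2.379 1.913
endloop
endfacet
facet normal 0.427 -0.797 -0.428
outer loop
vertex 0.444 1.643 0.522
vertex 0.071 1.073 1.211
vertex -0.75 1.441 -0.293
endloop
endfacet
facet normal 0.818 0.139 0.558
outer loop
vertex 0.444 1.643 0.522
vertex -0.256 2.95 1.223
vertex 0.071 1.073 1.211
endloop
endfacet
facet normal -0.427 0.797 0.428
outer loop
vertex -0.63 2.379 1.913
vertex -0.256 2.95 1.223
vertex -1.824 2.177 1.098
endloop
endfacet
facet normal -0.818 -0.139 -0.558
outer loop
vertex -1.451 2.747 0.409
vertex -0.75 1.441 -0.293
vertex -1.824 2.177 1.098
endloop
endfacet
facet normal -0.427 0.797 0.428
outer loop
vertex -1.824 2.177 1.098
vertex -0.256 2.95 1.223
vertex -1.451 2.747 0.409
endloop
endfacet
facet normal 0.385 0.589 -0.711
outer loop
vertex -1.451 2.747 0.409
vertex 0.444 1.643 0.522
vertex -0.75 1.441 -0.293
endloop
endfacet
facet normal 0.385 0.588 -0.712
outer loop
vertex -0.256 2.95 1.223
vertex 0.444 1.643 0.522
vertex -1.451 2.747 0.409
endloop
endfacet

endsolid


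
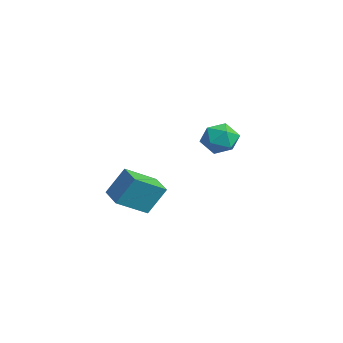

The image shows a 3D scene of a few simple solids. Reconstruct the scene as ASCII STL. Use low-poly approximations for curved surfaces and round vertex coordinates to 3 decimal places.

solid 
facet normal -0.986 -0.062 0.154
outer loop
vertex -0.897 -4.347 0.471
vertex -0.791 -3.813 1.369
vertex -1.048 -3.36 -0.098
endloop
endfacet
facet normal -0.101 -0.508 -0.855
outer loop
vertex -0.209 -3.307 -0.229
vertex -0.897 -4.347 0.471
vertex -1.048 -3.36 -0.098
endloop
endfacet
facet normal -0.986 -0.062 0.154
outer loop
vertex -1.048 -3.36 -0.098
vertex -0.791 -3.813 1.369
vertex -0.942 -2.826 0.799
endloop
endfacet
facet normal -0.132 0.859 -0.496
outer loop
vertex -0.942 -2.826 0.799
vertex -0.209 -3.307 -0.229
vertex -1.048 -3.36 -0.098
endloop
endfacet
facet normal 0.132 -0.859 0.495
outer loop
vertex -0.897 -4.347 0.471
vertex 0.048 -3.76 1.238
vertex -0.791 -3.813 1.369
endloop
endfacet
facet normal -0.100 -0.509 -0.855
outer loop
vertex -0.058 -4.294 0.341
vertex -0.897 -4.347 0.471
vertex -0.209 -3.307 -0.229
endloop
endfacet
facet normal 0.131 -0.859 0.496
outer loop
vertex -0.058 -4.294 0.341
vertex 0.048 -3.76 1.238
vertex -0.897 -4.347 0.471
endloop
endfacet
facet normal 0.101 0.509 0.855
outer loop
vertex -0.791 -3.813 1.369
vertex 0.048 -3.76 1.238
vertex -0.942 -2.826 0.799
endloop
endfacet
facet normal -0.131 0.859 -0.495
outer loop
vertex -0.103 -2.773 0.669
vertex -0.209 -3.307 -0.229
vertex -0.942 -2.826 0.799
endloop
endfacet
facet normal 0.100 0.508 0.855
outer loop
vertex -0.942 -2.826 0.799
vertex 0.048 -3.76 1.238
vertex -0.103 -2.773 0.669
endloop
endfacet
facet normal 0.986 0.062 -0.153
outer loop
vertex -0.103 -2.773 0.669
vertex -0.058 -4.294 0.341
vertex -0.209 -3.307 -0.229
endloop
endfacet
facet normal 0.986 0.062 -0.154
outer loop
vertex 0.048 -3.76 1.238
vertex -0.058 -4.294 0.341
vertex -0.103 -2.773 0.669
endloop
endfacet
facet normal 0.338 0.578 0.743
outer loop
vertex -3.303 0.591 1.418
vertex -3.67 0.249 1.851
vertex -3.05 0.057 1.718
endloop
endfacet
facet normal 0.825 0.518 0.225
outer loop
vertex -3.303 0.591 1.418
vertex -3.05 0.057 1.718
vertex -2.938 0.159 1.073
endloop
endfacet
facet normal 0.534 0.755 -0.380
outer loop
vertex -3.303 0.591 1.418
vertex -2.938 0.159 1.073
vertex -3.488 0.414 0.807
endloop
endfacet
facet normal -0.134 0.962 -0.238
outer loop
vertex -3.303 0.591 1.418
vertex -3.488 0.414 0.807
vertex -3.941 0.47 1.288
endloop
endfacet
facet normal -0.255 0.852 0.457
outer loop
vertex -3.303 0.591 1.418
vertex -3.941 0.47 1.288
vertex -3.67 0.249 1.851
endloop
endfacet
facet normal 0.974 -0.175 0.142
outer loop
vertex -2.938 0.159 1.073
vertex -3.05 0.057 1.718
vertex -3.079 -0.45 1.292
endloop
endfacet
facet normal 0.186 -0.079 0.979
outer loop
vertex -3.05 0.057 1.718
vertex -3.67 0.249 1.851
vertex -3.532 -0.394 1.773
endloop
endfacet
facet normal -0.775 0.365 0.516
outer loop
vertex -3.67 0.249 1.851
vertex -3.941 0.47 1.288
vertex -4.082 -0.139 1.507
endloop
endfacet
facet normal -0.578 0.544 -0.608
outer loop
vertex -3.941 0.47 1.288
vertex -3.488 0.414 0.807
vertex -3.97 -0.037 0.862
endloop
endfacet
facet normal 0.503 0.210 -0.839
outer loop
vertex -3.488 0.414 0.807
vertex -2.938 0.159 1.073
vertex -3.35 -0.229 0.729
endloop
endfacet
facet normal 0.134 -0.962 0.238
outer loop
vertex -3.717 -0.571 1.162
vertex -3.079 -0.45 1.292
vertex -3.532 -0.394 1.773
endloop
endfacet
facet normal -0.534 -0.755 0.380
outer loop
vertex -3.717 -0.571 1.162
vertex -3.532 -0.394 1.773
vertex -4.082 -0.139 1.507
endloop
endfacet
facet normal -0.825 -0.518 -0.225
outer loop
vertex -3.717 -0.571 1.162
vertex -4.082 -0.139 1.507
vertex -3.97 -0.037 0.862
endloop
endfacet
facet normal -0.338 -0.578 -0.743
outer loop
vertex -3.717 -0.571 1.162
vertex -3.97 -0.037 0.862
vertex -3.35 -0.229 0.729
endloop
endfacet
facet normal 0.255 -0.852 -0.457
outer loop
vertex -3.717 -0.571 1.162
vertex -3.35 -0.229 0.729
vertex -3.079 -0.45 1.292
endloop
endfacet
facet normal 0.578 -0.544 0.608
outer loop
vertex -3.532 -0.394 1.773
vertex -3.079 -0.45 1.292
vertex -3.05 0.057 1.718
endloop
endfacet
facet normal -0.503 -0.210 0.839
outer loop
vertex -4.082 -0.139 1.507
vertex -3.532 -0.394 1.773
vertex -3.67 0.249 1.851
endloop
endfacet
facet normal -0.974 0.175 -0.142
outer loop
vertex -3.97 -0.037 0.862
vertex -4.082 -0.139 1.507
vertex -3.941 0.47 1.288
endloop
endfacet
facet normal -0.186 0.079 -0.979
outer loop
vertex -3.35 -0.229 0.729
vertex -3.97 -0.037 0.862
vertex -3.488 0.414 0.807
endloop
endfacet
facet normal 0.775 -0.365 -0.516
outer loop
vertex -3.079 -0.45 1.292
vertex -3.35 -0.229 0.729
vertex -2.938 0.159 1.073
endloop
endfacet

endsolid


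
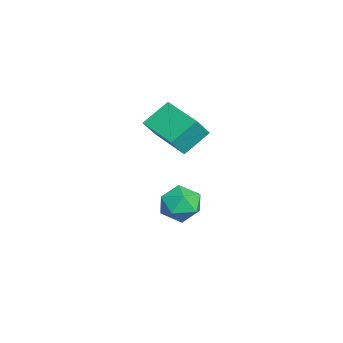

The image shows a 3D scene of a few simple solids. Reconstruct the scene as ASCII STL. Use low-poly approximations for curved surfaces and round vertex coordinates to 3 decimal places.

solid 
facet normal -0.034 0.374 0.927
outer loop
vertex 0.116 1.248 -2.67
vertex -0.27 0.253 -2.282
vertex 0.847 0.452 -2.322
endloop
endfacet
facet normal 0.484 0.683 0.547
outer loop
vertex 0.116 1.248 -2.67
vertex 0.847 0.452 -2.322
vertex 1.064 1.05 -3.262
endloop
endfacet
facet normal 0.186 0.982 -0.030
outer loop
vertex 0.116 1.248 -2.67
vertex 1.064 1.05 -3.262
vertex 0.081 1.22 -3.804
endloop
endfacet
facet normal -0.515 0.857 -0.005
outer loop
vertex 0.116 1.248 -2.67
vertex 0.081 1.22 -3.804
vertex -0.744 0.728 -3.199
endloop
endfacet
facet normal -0.652 0.481 0.586
outer loop
vertex 0.116 1.248 -2.67
vertex -0.744 0.728 -3.199
vertex -0.27 0.253 -2.282
endloop
endfacet
facet normal 0.930 0.172 0.324
outer loop
vertex 1.064 1.05 -3.262
vertex 0.847 0.452 -2.322
vertex 1.264 -0.068 -3.241
endloop
endfacet
facet normal 0.092 -0.329 0.940
outer loop
vertex 0.847 0.452 -2.322
vertex -0.27 0.253 -2.282
vertex 0.439 -0.56 -2.636
endloop
endfacet
facet normal -0.908 -0.155 0.389
outer loop
vertex -0.27 0.253 -2.282
vertex -0.744 0.728 -3.199
vertex -0.544 -0.39 -3.178
endloop
endfacet
facet normal -0.687 0.453 -0.568
outer loop
vertex -0.744 0.728 -3.199
vertex 0.081 1.22 -3.804
vertex -0.327 0.208 -4.118
endloop
endfacet
facet normal 0.448 0.656 -0.608
outer loop
vertex 0.081 1.22 -3.804
vertex 1.064 1.05 -3.262
vertex 0.79 0.407 -4.158
endloop
endfacet
facet normal 0.515 -0.857 0.005
outer loop
vertex 0.404 -0.588 -3.77
vertex 1.264 -0.068 -3.241
vertex 0.439 -0.56 -2.636
endloop
endfacet
facet normal -0.186 -0.982 0.030
outer loop
vertex 0.404 -0.588 -3.77
vertex 0.439 -0.56 -2.636
vertex -0.544 -0.39 -3.178
endloop
endfacet
facet normal -0.484 -0.683 -0.547
outer loop
vertex 0.404 -0.588 -3.77
vertex -0.544 -0.39 -3.178
vertex -0.327 0.208 -4.118
endloop
endfacet
facet normal 0.034 -0.374 -0.927
outer loop
vertex 0.404 -0.588 -3.77
vertex -0.327 0.208 -4.118
vertex 0.79 0.407 -4.158
endloop
endfacet
facet normal 0.652 -0.481 -0.586
outer loop
vertex 0.404 -0.588 -3.77
vertex 0.79 0.407 -4.158
vertex 1.264 -0.068 -3.241
endloop
endfacet
facet normal 0.687 -0.453 0.568
outer loop
vertex 0.439 -0.56 -2.636
vertex 1.264 -0.068 -3.241
vertex 0.847 0.452 -2.322
endloop
endfacet
facet normal -0.448 -0.656 0.608
outer loop
vertex -0.544 -0.39 -3.178
vertex 0.439 -0.56 -2.636
vertex -0.27 0.253 -2.282
endloop
endfacet
facet normal -0.930 -0.172 -0.324
outer loop
vertex -0.327 0.208 -4.118
vertex -0.544 -0.39 -3.178
vertex -0.744 0.728 -3.199
endloop
endfacet
facet normal -0.092 0.329 -0.940
outer loop
vertex 0.79 0.407 -4.158
vertex -0.327 0.208 -4.118
vertex 0.081 1.22 -3.804
endloop
endfacet
facet normal 0.908 0.155 -0.389
outer loop
vertex 1.264 -0.068 -3.241
vertex 0.79 0.407 -4.158
vertex 1.064 1.05 -3.262
endloop
endfacet
facet normal -0.409 0.689 0.598
outer loop
vertex 0.116 -0.233 3.433
vertex 1.867 1.052 3.15
vertex -0.482 0.345 2.357
endloop
endfacet
facet normal -0.799 -0.587 0.129
outer loop
vertex 0.193 -0.792 1.37
vertex 0.116 -0.233 3.433
vertex -0.482 0.345 2.357
endloop
endfacet
facet normal -0.409 0.689 0.598
outer loop
vertex -0.482 0.345 2.357
vertex 1.867 1.052 3.15
vertex 1.269 1.63 2.074
endloop
endfacet
facet normal -0.440 0.425 -0.791
outer loop
vertex 1.269 1.63 2.074
vertex 0.193 -0.792 1.37
vertex -0.482 0.345 2.357
endloop
endfacet
facet normal 0.440 -0.425 0.791
outer loop
vertex 0.116 -0.233 3.433
vertex 2.542 -0.085 2.163
vertex 1.867 1.052 3.15
endloop
endfacet
facet normal -0.799 -0.587 0.129
outer loop
vertex 0.791 -1.37 2.446
vertex 0.116 -0.233 3.433
vertex 0.193 -0.792 1.37
endloop
endfacet
facet normal 0.440 -0.425 0.791
outer loop
vertex 0.791 -1.37 2.446
vertex 2.542 -0.085 2.163
vertex 0.116 -0.233 3.433
endloop
endfacet
facet normal 0.799 0.587 -0.129
outer loop
vertex 1.867 1.052 3.15
vertex 2.542 -0.085 2.163
vertex 1.269 1.63 2.074
endloop
endfacet
facet normal -0.440 0.425 -0.791
outer loop
vertex 1.944 0.493 1.087
vertex 0.193 -0.792 1.37
vertex 1.269 1.63 2.074
endloop
endfacet
facet normal 0.799 0.587 -0.129
outer loop
vertex 1.269 1.63 2.074
vertex 2.542 -0.085 2.163
vertex 1.944 0.493 1.087
endloop
endfacet
facet normal 0.409 -0.689 -0.598
outer loop
vertex 1.944 0.493 1.087
vertex 0.791 -1.37 2.446
vertex 0.193 -0.792 1.37
endloop
endfacet
facet normal 0.409 -0.689 -0.598
outer loop
vertex 2.542 -0.085 2.163
vertex 0.791 -1.37 2.446
vertex 1.944 0.493 1.087
endloop
endfacet

endsolid


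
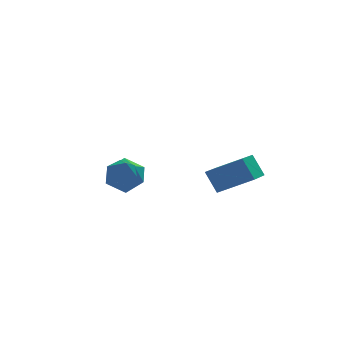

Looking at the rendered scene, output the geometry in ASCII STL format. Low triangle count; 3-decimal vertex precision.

solid 
facet normal -0.949 0.209 0.234
outer loop
vertex -3.42 3.212 -3.595
vertex -3.13 3.181 -2.389
vertex -3.05 4.247 -3.019
endloop
endfacet
facet normal -0.773 0.496 -0.395
outer loop
vertex -3.42 3.212 -3.595
vertex -3.05 4.247 -3.019
vertex -2.633 3.988 -4.159
endloop
endfacet
facet normal -0.562 -0.031 -0.827
outer loop
vertex -3.42 3.212 -3.595
vertex -2.633 3.988 -4.159
vertex -2.456 2.762 -4.233
endloop
endfacet
facet normal -0.608 -0.644 -0.464
outer loop
vertex -3.42 3.212 -3.595
vertex -2.456 2.762 -4.233
vertex -2.763 2.264 -3.139
endloop
endfacet
facet normal -0.847 -0.495 0.191
outer loop
vertex -3.42 3.212 -3.595
vertex -2.763 2.264 -3.139
vertex -3.13 3.181 -2.389
endloop
endfacet
facet normal -0.216 0.932 -0.291
outer loop
vertex -2.633 3.988 -4.159
vertex -3.05 4.247 -3.019
vertex -1.857 4.436 -3.301
endloop
endfacet
facet normal -0.503 0.467 0.727
outer loop
vertex -3.05 4.247 -3.019
vertex -3.13 3.181 -2.389
vertex -2.164 3.938 -2.207
endloop
endfacet
facet normal -0.338 -0.673 0.658
outer loop
vertex -3.13 3.181 -2.389
vertex -2.763 2.264 -3.139
vertex -1.987 2.712 -2.281
endloop
endfacet
facet normal 0.050 -0.914 -0.402
outer loop
vertex -2.763 2.264 -3.139
vertex -2.456 2.762 -4.233
vertex -1.57 2.453 -3.421
endloop
endfacet
facet normal 0.125 0.078 -0.989
outer loop
vertex -2.456 2.762 -4.233
vertex -2.633 3.988 -4.159
vertex -1.49 3.519 -4.051
endloop
endfacet
facet normal 0.608 0.644 0.464
outer loop
vertex -1.2 3.488 -2.845
vertex -1.857 4.436 -3.301
vertex -2.164 3.938 -2.207
endloop
endfacet
facet normal 0.562 0.031 0.827
outer loop
vertex -1.2 3.488 -2.845
vertex -2.164 3.938 -2.207
vertex -1.987 2.712 -2.281
endloop
endfacet
facet normal 0.773 -0.496 0.395
outer loop
vertex -1.2 3.488 -2.845
vertex -1.987 2.712 -2.281
vertex -1.57 2.453 -3.421
endloop
endfacet
facet normal 0.949 -0.209 -0.234
outer loop
vertex -1.2 3.488 -2.845
vertex -1.57 2.453 -3.421
vertex -1.49 3.519 -4.051
endloop
endfacet
facet normal 0.847 0.495 -0.191
outer loop
vertex -1.2 3.488 -2.845
vertex -1.49 3.519 -4.051
vertex -1.857 4.436 -3.301
endloop
endfacet
facet normal -0.050 0.914 0.402
outer loop
vertex -2.164 3.938 -2.207
vertex -1.857 4.436 -3.301
vertex -3.05 4.247 -3.019
endloop
endfacet
facet normal -0.125 -0.078 0.989
outer loop
vertex -1.987 2.712 -2.281
vertex -2.164 3.938 -2.207
vertex -3.13 3.181 -2.389
endloop
endfacet
facet normal 0.216 -0.932 0.291
outer loop
vertex -1.57 2.453 -3.421
vertex -1.987 2.712 -2.281
vertex -2.763 2.264 -3.139
endloop
endfacet
facet normal 0.503 -0.467 -0.727
outer loop
vertex -1.49 3.519 -4.051
vertex -1.57 2.453 -3.421
vertex -2.456 2.762 -4.233
endloop
endfacet
facet normal 0.338 0.673 -0.658
outer loop
vertex -1.857 4.436 -3.301
vertex -1.49 3.519 -4.051
vertex -2.633 3.988 -4.159
endloop
endfacet
facet normal 0.020 0.634 -0.773
outer loop
vertex -3.103 -1.508 -0.953
vertex -3.777 -1.125 -0.657
vertex -3.021 -0.87 -0.428
endloop
endfacet
facet normal 0.863 -0.383 0.330
outer loop
vertex -3.103 -1.508 -0.953
vertex -3.021 -0.87 -0.428
vertex -3.803 -1.955 0.357
endloop
endfacet
facet normal 0.020 0.634 -0.773
outer loop
vertex -3.021 -0.87 -0.428
vertex -3.777 -1.125 -0.657
vertex -3.695 -0.487 -0.132
endloop
endfacet
facet normal 0.501 0.240 0.831
outer loop
vertex -3.021 -0.87 -0.428
vertex -3.695 -0.487 -0.132
vertex -3.803 -1.955 0.357
endloop
endfacet
facet normal 0.019 0.634 -0.773
outer loop
vertex -3.695 -0.487 -0.132
vertex -3.777 -1.125 -0.657
vertex -4.451 -0.742 -0.36
endloop
endfacet
facet normal -0.370 0.318 0.873
outer loop
vertex -3.695 -0.487 -0.132
vertex -4.451 -0.742 -0.36
vertex -3.803 -1.955 0.357
endloop
endfacet
facet normal 0.019 0.634 -0.773
outer loop
vertex -4.451 -0.742 -0.36
vertex -3.777 -1.125 -0.657
vertex -4.533 -1.38 -0.885
endloop
endfacet
facet normal -0.882 -0.227 0.413
outer loop
vertex -4.451 -0.742 -0.36
vertex -4.533 -1.38 -0.885
vertex -3.803 -1.955 0.357
endloop
endfacet
facet normal 0.020 0.633 -0.774
outer loop
vertex -4.533 -1.38 -0.885
vertex -3.777 -1.125 -0.657
vertex -3.859 -1.763 -1.181
endloop
endfacet
facet normal -0.521 -0.849 -0.087
outer loop
vertex -4.533 -1.38 -0.885
vertex -3.859 -1.763 -1.181
vertex -3.803 -1.955 0.357
endloop
endfacet
facet normal 0.020 0.633 -0.774
outer loop
vertex -3.859 -1.763 -1.181
vertex -3.777 -1.125 -0.657
vertex -3.103 -1.508 -0.953
endloop
endfacet
facet normal 0.352 -0.927 -0.129
outer loop
vertex -3.859 -1.763 -1.181
vertex -3.103 -1.508 -0.953
vertex -3.803 -1.955 0.357
endloop
endfacet
facet normal -0.790 0.368 -0.490
outer loop
vertex 0.894 -0.356 -1.737
vertex 2.086 1.336 -2.389
vertex 1.295 -1.106 -2.948
endloop
endfacet
facet normal -0.549 -0.780 0.301
outer loop
vertex 3.034 -1.916 -1.871
vertex 0.894 -0.356 -1.737
vertex 1.295 -1.106 -2.948
endloop
endfacet
facet normal -0.790 0.368 -0.490
outer loop
vertex 1.295 -1.106 -2.948
vertex 2.086 1.336 -2.389
vertex 2.488 0.586 -3.601
endloop
endfacet
facet normal 0.271 -0.507 -0.818
outer loop
vertex 2.488 0.586 -3.601
vertex 3.034 -1.916 -1.871
vertex 1.295 -1.106 -2.948
endloop
endfacet
facet normal -0.271 0.506 0.819
outer loop
vertex 0.894 -0.356 -1.737
vertex 3.825 0.526 -1.312
vertex 2.086 1.336 -2.389
endloop
endfacet
facet normal -0.550 -0.780 0.300
outer loop
vertex 2.632 -1.166 -0.659
vertex 0.894 -0.356 -1.737
vertex 3.034 -1.916 -1.871
endloop
endfacet
facet normal -0.271 0.507 0.818
outer loop
vertex 2.632 -1.166 -0.659
vertex 3.825 0.526 -1.312
vertex 0.894 -0.356 -1.737
endloop
endfacet
facet normal 0.549 0.780 -0.300
outer loop
vertex 2.086 1.336 -2.389
vertex 3.825 0.526 -1.312
vertex 2.488 0.586 -3.601
endloop
endfacet
facet normal 0.271 -0.507 -0.818
outer loop
vertex 4.226 -0.224 -2.523
vertex 3.034 -1.916 -1.871
vertex 2.488 0.586 -3.601
endloop
endfacet
facet normal 0.550 0.779 -0.301
outer loop
vertex 2.488 0.586 -3.601
vertex 3.825 0.526 -1.312
vertex 4.226 -0.224 -2.523
endloop
endfacet
facet normal 0.790 -0.368 0.490
outer loop
vertex 4.226 -0.224 -2.523
vertex 2.632 -1.166 -0.659
vertex 3.034 -1.916 -1.871
endloop
endfacet
facet normal 0.790 -0.368 0.490
outer loop
vertex 3.825 0.526 -1.312
vertex 2.632 -1.166 -0.659
vertex 4.226 -0.224 -2.523
endloop
endfacet

endsolid


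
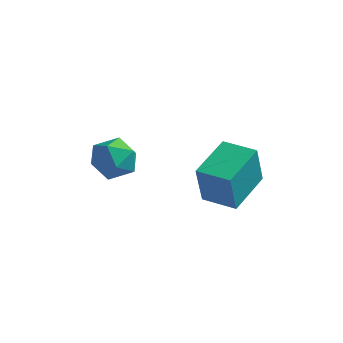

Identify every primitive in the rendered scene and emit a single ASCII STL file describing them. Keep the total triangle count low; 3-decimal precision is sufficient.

solid 
facet normal -0.995 0.098 -0.016
outer loop
vertex -0.161 0.233 0.281
vertex 0.026 2.219 0.754
vertex -0.089 0.665 -1.558
endloop
endfacet
facet normal -0.092 -0.969 -0.231
outer loop
vertex 1.374 0.521 -1.534
vertex -0.161 0.233 0.281
vertex -0.089 0.665 -1.558
endloop
endfacet
facet normal -0.995 0.098 -0.016
outer loop
vertex -0.089 0.665 -1.558
vertex 0.026 2.219 0.754
vertex 0.098 2.651 -1.084
endloop
endfacet
facet normal 0.038 0.229 -0.973
outer loop
vertex 0.098 2.651 -1.084
vertex 1.374 0.521 -1.534
vertex -0.089 0.665 -1.558
endloop
endfacet
facet normal -0.038 -0.228 0.973
outer loop
vertex -0.161 0.233 0.281
vertex 1.489 2.075 0.778
vertex 0.026 2.219 0.754
endloop
endfacet
facet normal -0.092 -0.969 -0.231
outer loop
vertex 1.302 0.089 0.304
vertex -0.161 0.233 0.281
vertex 1.374 0.521 -1.534
endloop
endfacet
facet normal -0.038 -0.229 0.973
outer loop
vertex 1.302 0.089 0.304
vertex 1.489 2.075 0.778
vertex -0.161 0.233 0.281
endloop
endfacet
facet normal 0.092 0.969 0.231
outer loop
vertex 0.026 2.219 0.754
vertex 1.489 2.075 0.778
vertex 0.098 2.651 -1.084
endloop
endfacet
facet normal 0.038 0.228 -0.973
outer loop
vertex 1.561 2.507 -1.061
vertex 1.374 0.521 -1.534
vertex 0.098 2.651 -1.084
endloop
endfacet
facet normal 0.092 0.969 0.231
outer loop
vertex 0.098 2.651 -1.084
vertex 1.489 2.075 0.778
vertex 1.561 2.507 -1.061
endloop
endfacet
facet normal 0.995 -0.098 0.016
outer loop
vertex 1.561 2.507 -1.061
vertex 1.302 0.089 0.304
vertex 1.374 0.521 -1.534
endloop
endfacet
facet normal 0.995 -0.098 0.016
outer loop
vertex 1.489 2.075 0.778
vertex 1.302 0.089 0.304
vertex 1.561 2.507 -1.061
endloop
endfacet
facet normal 0.263 0.162 0.951
outer loop
vertex -2.102 -2.056 2.946
vertex -2.076 -3.032 3.105
vertex -1.263 -2.559 2.8
endloop
endfacet
facet normal 0.502 0.685 0.528
outer loop
vertex -2.102 -2.056 2.946
vertex -1.263 -2.559 2.8
vertex -1.539 -1.861 2.158
endloop
endfacet
facet normal -0.059 0.978 0.200
outer loop
vertex -2.102 -2.056 2.946
vertex -1.539 -1.861 2.158
vertex -2.522 -1.901 2.065
endloop
endfacet
facet normal -0.647 0.637 0.420
outer loop
vertex -2.102 -2.056 2.946
vertex -2.522 -1.901 2.065
vertex -2.854 -2.625 2.651
endloop
endfacet
facet normal -0.447 0.132 0.885
outer loop
vertex -2.102 -2.056 2.946
vertex -2.854 -2.625 2.651
vertex -2.076 -3.032 3.105
endloop
endfacet
facet normal 0.920 0.391 0.029
outer loop
vertex -1.539 -1.861 2.158
vertex -1.263 -2.559 2.8
vertex -1.166 -2.715 1.829
endloop
endfacet
facet normal 0.532 -0.455 0.714
outer loop
vertex -1.263 -2.559 2.8
vertex -2.076 -3.032 3.105
vertex -1.498 -3.439 2.415
endloop
endfacet
facet normal -0.617 -0.503 0.606
outer loop
vertex -2.076 -3.032 3.105
vertex -2.854 -2.625 2.651
vertex -2.481 -3.479 2.322
endloop
endfacet
facet normal -0.939 0.314 -0.144
outer loop
vertex -2.854 -2.625 2.651
vertex -2.522 -1.901 2.065
vertex -2.757 -2.781 1.68
endloop
endfacet
facet normal 0.012 0.866 -0.500
outer loop
vertex -2.522 -1.901 2.065
vertex -1.539 -1.861 2.158
vertex -1.944 -2.308 1.375
endloop
endfacet
facet normal 0.647 -0.637 -0.420
outer loop
vertex -1.918 -3.284 1.534
vertex -1.166 -2.715 1.829
vertex -1.498 -3.439 2.415
endloop
endfacet
facet normal 0.059 -0.978 -0.200
outer loop
vertex -1.918 -3.284 1.534
vertex -1.498 -3.439 2.415
vertex -2.481 -3.479 2.322
endloop
endfacet
facet normal -0.502 -0.685 -0.528
outer loop
vertex -1.918 -3.284 1.534
vertex -2.481 -3.479 2.322
vertex -2.757 -2.781 1.68
endloop
endfacet
facet normal -0.263 -0.162 -0.951
outer loop
vertex -1.918 -3.284 1.534
vertex -2.757 -2.781 1.68
vertex -1.944 -2.308 1.375
endloop
endfacet
facet normal 0.447 -0.132 -0.885
outer loop
vertex -1.918 -3.284 1.534
vertex -1.944 -2.308 1.375
vertex -1.166 -2.715 1.829
endloop
endfacet
facet normal 0.939 -0.314 0.144
outer loop
vertex -1.498 -3.439 2.415
vertex -1.166 -2.715 1.829
vertex -1.263 -2.559 2.8
endloop
endfacet
facet normal -0.012 -0.866 0.500
outer loop
vertex -2.481 -3.479 2.322
vertex -1.498 -3.439 2.415
vertex -2.076 -3.032 3.105
endloop
endfacet
facet normal -0.920 -0.391 -0.029
outer loop
vertex -2.757 -2.781 1.68
vertex -2.481 -3.479 2.322
vertex -2.854 -2.625 2.651
endloop
endfacet
facet normal -0.532 0.455 -0.714
outer loop
vertex -1.944 -2.308 1.375
vertex -2.757 -2.781 1.68
vertex -2.522 -1.901 2.065
endloop
endfacet
facet normal 0.617 0.503 -0.606
outer loop
vertex -1.166 -2.715 1.829
vertex -1.944 -2.308 1.375
vertex -1.539 -1.861 2.158
endloop
endfacet

endsolid


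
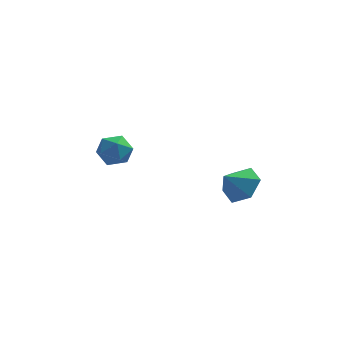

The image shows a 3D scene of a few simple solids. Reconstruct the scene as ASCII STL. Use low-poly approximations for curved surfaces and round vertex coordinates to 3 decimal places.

solid 
facet normal -0.807 0.528 0.265
outer loop
vertex -1.611 4.119 3.393
vertex -2.095 3.521 3.109
vertex -1.846 3.51 3.89
endloop
endfacet
facet normal -0.258 0.669 0.697
outer loop
vertex -1.611 4.119 3.393
vertex -1.846 3.51 3.89
vertex -1.073 3.784 3.913
endloop
endfacet
facet normal 0.280 0.913 0.298
outer loop
vertex -1.611 4.119 3.393
vertex -1.073 3.784 3.913
vertex -0.844 3.964 3.147
endloop
endfacet
facet normal 0.064 0.922 -0.382
outer loop
vertex -1.611 4.119 3.393
vertex -0.844 3.964 3.147
vertex -1.476 3.801 2.649
endloop
endfacet
facet normal -0.609 0.684 -0.403
outer loop
vertex -1.611 4.119 3.393
vertex -1.476 3.801 2.649
vertex -2.095 3.521 3.109
endloop
endfacet
facet normal -0.050 0.056 0.997
outer loop
vertex -1.073 3.784 3.913
vertex -1.846 3.51 3.89
vertex -1.224 2.979 3.951
endloop
endfacet
facet normal -0.939 -0.173 0.297
outer loop
vertex -1.846 3.51 3.89
vertex -2.095 3.521 3.109
vertex -1.856 2.816 3.453
endloop
endfacet
facet normal -0.617 0.079 -0.783
outer loop
vertex -2.095 3.521 3.109
vertex -1.476 3.801 2.649
vertex -1.627 2.996 2.687
endloop
endfacet
facet normal 0.471 0.465 -0.750
outer loop
vertex -1.476 3.801 2.649
vertex -0.844 3.964 3.147
vertex -0.854 3.27 2.71
endloop
endfacet
facet normal 0.821 0.450 0.351
outer loop
vertex -0.844 3.964 3.147
vertex -1.073 3.784 3.913
vertex -0.605 3.259 3.491
endloop
endfacet
facet normal -0.064 -0.922 0.382
outer loop
vertex -1.089 2.661 3.207
vertex -1.224 2.979 3.951
vertex -1.856 2.816 3.453
endloop
endfacet
facet normal -0.280 -0.913 -0.298
outer loop
vertex -1.089 2.661 3.207
vertex -1.856 2.816 3.453
vertex -1.627 2.996 2.687
endloop
endfacet
facet normal 0.258 -0.669 -0.697
outer loop
vertex -1.089 2.661 3.207
vertex -1.627 2.996 2.687
vertex -0.854 3.27 2.71
endloop
endfacet
facet normal 0.807 -0.528 -0.265
outer loop
vertex -1.089 2.661 3.207
vertex -0.854 3.27 2.71
vertex -0.605 3.259 3.491
endloop
endfacet
facet normal 0.609 -0.684 0.403
outer loop
vertex -1.089 2.661 3.207
vertex -0.605 3.259 3.491
vertex -1.224 2.979 3.951
endloop
endfacet
facet normal -0.471 -0.465 0.750
outer loop
vertex -1.856 2.816 3.453
vertex -1.224 2.979 3.951
vertex -1.846 3.51 3.89
endloop
endfacet
facet normal -0.821 -0.450 -0.351
outer loop
vertex -1.627 2.996 2.687
vertex -1.856 2.816 3.453
vertex -2.095 3.521 3.109
endloop
endfacet
facet normal 0.050 -0.056 -0.997
outer loop
vertex -0.854 3.27 2.71
vertex -1.627 2.996 2.687
vertex -1.476 3.801 2.649
endloop
endfacet
facet normal 0.939 0.173 -0.297
outer loop
vertex -0.605 3.259 3.491
vertex -0.854 3.27 2.71
vertex -0.844 3.964 3.147
endloop
endfacet
facet normal 0.617 -0.079 0.783
outer loop
vertex -1.224 2.979 3.951
vertex -0.605 3.259 3.491
vertex -1.073 3.784 3.913
endloop
endfacet
facet normal 0.614 0.390 -0.686
outer loop
vertex 4.0 0.608 4.127
vertex 3.648 0.065 3.503
vertex 3.29 0.878 3.645
endloop
endfacet
facet normal -0.358 0.485 0.798
outer loop
vertex 4.0 0.608 4.127
vertex 3.29 0.878 3.645
vertex 2.972 -0.365 4.257
endloop
endfacet
facet normal 0.614 0.390 -0.687
outer loop
vertex 3.29 0.878 3.645
vertex 3.648 0.065 3.503
vertex 2.937 0.335 3.021
endloop
endfacet
facet normal -0.914 0.342 0.219
outer loop
vertex 3.29 0.878 3.645
vertex 2.937 0.335 3.021
vertex 2.972 -0.365 4.257
endloop
endfacet
facet normal 0.614 0.390 -0.686
outer loop
vertex 2.937 0.335 3.021
vertex 3.648 0.065 3.503
vertex 3.295 -0.479 2.878
endloop
endfacet
facet normal -0.911 -0.369 -0.183
outer loop
vertex 2.937 0.335 3.021
vertex 3.295 -0.479 2.878
vertex 2.972 -0.365 4.257
endloop
endfacet
facet normal 0.614 0.390 -0.686
outer loop
vertex 3.295 -0.479 2.878
vertex 3.648 0.065 3.503
vertex 4.005 -0.749 3.36
endloop
endfacet
facet normal -0.352 -0.936 -0.005
outer loop
vertex 3.295 -0.479 2.878
vertex 4.005 -0.749 3.36
vertex 2.972 -0.365 4.257
endloop
endfacet
facet normal 0.614 0.390 -0.687
outer loop
vertex 4.005 -0.749 3.36
vertex 3.648 0.065 3.503
vertex 4.358 -0.205 3.984
endloop
endfacet
facet normal 0.205 -0.792 0.575
outer loop
vertex 4.005 -0.749 3.36
vertex 4.358 -0.205 3.984
vertex 2.972 -0.365 4.257
endloop
endfacet
facet normal 0.614 0.391 -0.686
outer loop
vertex 4.358 -0.205 3.984
vertex 3.648 0.065 3.503
vertex 4.0 0.608 4.127
endloop
endfacet
facet normal 0.202 -0.083 0.976
outer loop
vertex 4.358 -0.205 3.984
vertex 4.0 0.608 4.127
vertex 2.972 -0.365 4.257
endloop
endfacet

endsolid


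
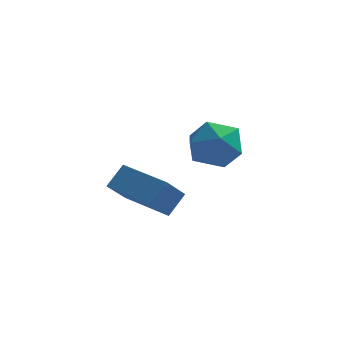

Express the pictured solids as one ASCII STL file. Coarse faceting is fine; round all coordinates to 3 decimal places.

solid 
facet normal -0.813 0.020 0.581
outer loop
vertex -2.502 1.489 -2.799
vertex -2.402 0.468 -2.624
vertex -1.935 1.152 -1.994
endloop
endfacet
facet normal -0.470 0.646 0.602
outer loop
vertex -2.502 1.489 -2.799
vertex -1.935 1.152 -1.994
vertex -1.593 1.944 -2.577
endloop
endfacet
facet normal -0.434 0.899 -0.066
outer loop
vertex -2.502 1.489 -2.799
vertex -1.593 1.944 -2.577
vertex -1.849 1.748 -3.567
endloop
endfacet
facet normal -0.754 0.429 -0.497
outer loop
vertex -2.502 1.489 -2.799
vertex -1.849 1.748 -3.567
vertex -2.349 0.836 -3.596
endloop
endfacet
facet normal -0.989 -0.113 -0.097
outer loop
vertex -2.502 1.489 -2.799
vertex -2.349 0.836 -3.596
vertex -2.402 0.468 -2.624
endloop
endfacet
facet normal 0.196 0.525 0.828
outer loop
vertex -1.593 1.944 -2.577
vertex -1.935 1.152 -1.994
vertex -0.931 1.204 -2.264
endloop
endfacet
facet normal -0.360 -0.487 0.796
outer loop
vertex -1.935 1.152 -1.994
vertex -2.402 0.468 -2.624
vertex -1.431 0.292 -2.293
endloop
endfacet
facet normal -0.644 -0.703 -0.301
outer loop
vertex -2.402 0.468 -2.624
vertex -2.349 0.836 -3.596
vertex -1.687 0.096 -3.283
endloop
endfacet
facet normal -0.264 0.175 -0.948
outer loop
vertex -2.349 0.836 -3.596
vertex -1.849 1.748 -3.567
vertex -1.345 0.888 -3.866
endloop
endfacet
facet normal 0.255 0.934 -0.251
outer loop
vertex -1.849 1.748 -3.567
vertex -1.593 1.944 -2.577
vertex -0.878 1.572 -3.236
endloop
endfacet
facet normal 0.754 -0.429 0.497
outer loop
vertex -0.778 0.551 -3.061
vertex -0.931 1.204 -2.264
vertex -1.431 0.292 -2.293
endloop
endfacet
facet normal 0.434 -0.899 0.066
outer loop
vertex -0.778 0.551 -3.061
vertex -1.431 0.292 -2.293
vertex -1.687 0.096 -3.283
endloop
endfacet
facet normal 0.470 -0.646 -0.602
outer loop
vertex -0.778 0.551 -3.061
vertex -1.687 0.096 -3.283
vertex -1.345 0.888 -3.866
endloop
endfacet
facet normal 0.813 -0.020 -0.581
outer loop
vertex -0.778 0.551 -3.061
vertex -1.345 0.888 -3.866
vertex -0.878 1.572 -3.236
endloop
endfacet
facet normal 0.989 0.113 0.097
outer loop
vertex -0.778 0.551 -3.061
vertex -0.878 1.572 -3.236
vertex -0.931 1.204 -2.264
endloop
endfacet
facet normal 0.264 -0.175 0.948
outer loop
vertex -1.431 0.292 -2.293
vertex -0.931 1.204 -2.264
vertex -1.935 1.152 -1.994
endloop
endfacet
facet normal -0.255 -0.934 0.251
outer loop
vertex -1.687 0.096 -3.283
vertex -1.431 0.292 -2.293
vertex -2.402 0.468 -2.624
endloop
endfacet
facet normal -0.196 -0.525 -0.828
outer loop
vertex -1.345 0.888 -3.866
vertex -1.687 0.096 -3.283
vertex -2.349 0.836 -3.596
endloop
endfacet
facet normal 0.360 0.487 -0.796
outer loop
vertex -0.878 1.572 -3.236
vertex -1.345 0.888 -3.866
vertex -1.849 1.748 -3.567
endloop
endfacet
facet normal 0.644 0.703 0.301
outer loop
vertex -0.931 1.204 -2.264
vertex -0.878 1.572 -3.236
vertex -1.593 1.944 -2.577
endloop
endfacet
facet normal -0.807 0.586 0.073
outer loop
vertex -4.215 -1.64 -2.628
vertex -3.751 -0.892 -3.501
vertex -4.653 -2.159 -3.306
endloop
endfacet
facet normal -0.374 -0.604 0.704
outer loop
vertex -3.209 -3.208 -3.439
vertex -4.215 -1.64 -2.628
vertex -4.653 -2.159 -3.306
endloop
endfacet
facet normal -0.807 0.586 0.074
outer loop
vertex -4.653 -2.159 -3.306
vertex -3.751 -0.892 -3.501
vertex -4.19 -1.411 -4.179
endloop
endfacet
facet normal -0.458 -0.541 -0.706
outer loop
vertex -4.19 -1.411 -4.179
vertex -3.209 -3.208 -3.439
vertex -4.653 -2.159 -3.306
endloop
endfacet
facet normal 0.458 0.540 0.706
outer loop
vertex -4.215 -1.64 -2.628
vertex -2.307 -1.941 -3.634
vertex -3.751 -0.892 -3.501
endloop
endfacet
facet normal -0.374 -0.604 0.704
outer loop
vertex -2.77 -2.689 -2.761
vertex -4.215 -1.64 -2.628
vertex -3.209 -3.208 -3.439
endloop
endfacet
facet normal 0.458 0.541 0.706
outer loop
vertex -2.77 -2.689 -2.761
vertex -2.307 -1.941 -3.634
vertex -4.215 -1.64 -2.628
endloop
endfacet
facet normal 0.374 0.604 -0.704
outer loop
vertex -3.751 -0.892 -3.501
vertex -2.307 -1.941 -3.634
vertex -4.19 -1.411 -4.179
endloop
endfacet
facet normal -0.457 -0.540 -0.706
outer loop
vertex -2.745 -2.46 -4.312
vertex -3.209 -3.208 -3.439
vertex -4.19 -1.411 -4.179
endloop
endfacet
facet normal 0.374 0.604 -0.704
outer loop
vertex -4.19 -1.411 -4.179
vertex -2.307 -1.941 -3.634
vertex -2.745 -2.46 -4.312
endloop
endfacet
facet normal 0.807 -0.586 -0.074
outer loop
vertex -2.745 -2.46 -4.312
vertex -2.77 -2.689 -2.761
vertex -3.209 -3.208 -3.439
endloop
endfacet
facet normal 0.807 -0.585 -0.073
outer loop
vertex -2.307 -1.941 -3.634
vertex -2.77 -2.689 -2.761
vertex -2.745 -2.46 -4.312
endloop
endfacet

endsolid


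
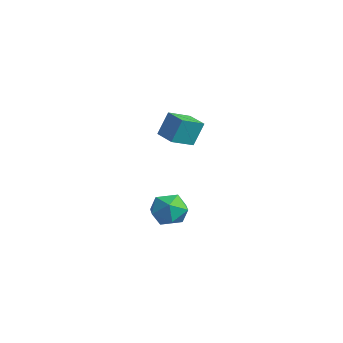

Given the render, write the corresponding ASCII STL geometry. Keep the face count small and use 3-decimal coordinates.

solid 
facet normal -0.528 0.144 0.837
outer loop
vertex 2.535 -3.612 -1.228
vertex 2.944 -4.36 -0.842
vertex 3.33 -3.513 -0.744
endloop
endfacet
facet normal -0.403 0.763 0.505
outer loop
vertex 2.535 -3.612 -1.228
vertex 3.33 -3.513 -0.744
vertex 3.209 -3.046 -1.546
endloop
endfacet
facet normal -0.677 0.720 -0.153
outer loop
vertex 2.535 -3.612 -1.228
vertex 3.209 -3.046 -1.546
vertex 2.749 -3.604 -2.139
endloop
endfacet
facet normal -0.971 0.074 -0.227
outer loop
vertex 2.535 -3.612 -1.228
vertex 2.749 -3.604 -2.139
vertex 2.585 -4.416 -1.704
endloop
endfacet
facet normal -0.879 -0.282 0.384
outer loop
vertex 2.535 -3.612 -1.228
vertex 2.585 -4.416 -1.704
vertex 2.944 -4.36 -0.842
endloop
endfacet
facet normal 0.304 0.843 0.445
outer loop
vertex 3.209 -3.046 -1.546
vertex 3.33 -3.513 -0.744
vertex 4.035 -3.444 -1.356
endloop
endfacet
facet normal 0.102 -0.160 0.982
outer loop
vertex 3.33 -3.513 -0.744
vertex 2.944 -4.36 -0.842
vertex 3.871 -4.256 -0.921
endloop
endfacet
facet normal -0.466 -0.849 0.249
outer loop
vertex 2.944 -4.36 -0.842
vertex 2.585 -4.416 -1.704
vertex 3.411 -4.814 -1.514
endloop
endfacet
facet normal -0.616 -0.272 -0.740
outer loop
vertex 2.585 -4.416 -1.704
vertex 2.749 -3.604 -2.139
vertex 3.29 -4.347 -2.316
endloop
endfacet
facet normal -0.139 0.773 -0.619
outer loop
vertex 2.749 -3.604 -2.139
vertex 3.209 -3.046 -1.546
vertex 3.676 -3.5 -2.218
endloop
endfacet
facet normal 0.971 -0.074 0.227
outer loop
vertex 4.085 -4.248 -1.832
vertex 4.035 -3.444 -1.356
vertex 3.871 -4.256 -0.921
endloop
endfacet
facet normal 0.677 -0.720 0.153
outer loop
vertex 4.085 -4.248 -1.832
vertex 3.871 -4.256 -0.921
vertex 3.411 -4.814 -1.514
endloop
endfacet
facet normal 0.403 -0.763 -0.505
outer loop
vertex 4.085 -4.248 -1.832
vertex 3.411 -4.814 -1.514
vertex 3.29 -4.347 -2.316
endloop
endfacet
facet normal 0.528 -0.144 -0.837
outer loop
vertex 4.085 -4.248 -1.832
vertex 3.29 -4.347 -2.316
vertex 3.676 -3.5 -2.218
endloop
endfacet
facet normal 0.879 0.282 -0.384
outer loop
vertex 4.085 -4.248 -1.832
vertex 3.676 -3.5 -2.218
vertex 4.035 -3.444 -1.356
endloop
endfacet
facet normal 0.616 0.272 0.740
outer loop
vertex 3.871 -4.256 -0.921
vertex 4.035 -3.444 -1.356
vertex 3.33 -3.513 -0.744
endloop
endfacet
facet normal 0.139 -0.773 0.619
outer loop
vertex 3.411 -4.814 -1.514
vertex 3.871 -4.256 -0.921
vertex 2.944 -4.36 -0.842
endloop
endfacet
facet normal -0.304 -0.843 -0.445
outer loop
vertex 3.29 -4.347 -2.316
vertex 3.411 -4.814 -1.514
vertex 2.585 -4.416 -1.704
endloop
endfacet
facet normal -0.102 0.160 -0.982
outer loop
vertex 3.676 -3.5 -2.218
vertex 3.29 -4.347 -2.316
vertex 2.749 -3.604 -2.139
endloop
endfacet
facet normal 0.466 0.849 -0.249
outer loop
vertex 4.035 -3.444 -1.356
vertex 3.676 -3.5 -2.218
vertex 3.209 -3.046 -1.546
endloop
endfacet
facet normal -0.998 -0.034 0.055
outer loop
vertex -3.074 -0.169 0.885
vertex -3.143 1.031 0.366
vertex -3.124 -0.711 -0.362
endloop
endfacet
facet normal 0.053 -0.917 0.396
outer loop
vertex -1.957 -0.671 -0.426
vertex -3.074 -0.169 0.885
vertex -3.124 -0.711 -0.362
endloop
endfacet
facet normal -0.998 -0.034 0.056
outer loop
vertex -3.124 -0.711 -0.362
vertex -3.143 1.031 0.366
vertex -3.194 0.49 -0.881
endloop
endfacet
facet normal -0.037 -0.398 -0.917
outer loop
vertex -3.194 0.49 -0.881
vertex -1.957 -0.671 -0.426
vertex -3.124 -0.711 -0.362
endloop
endfacet
facet normal 0.037 0.398 0.916
outer loop
vertex -3.074 -0.169 0.885
vertex -1.976 1.071 0.302
vertex -3.143 1.031 0.366
endloop
endfacet
facet normal 0.052 -0.917 0.396
outer loop
vertex -1.906 -0.13 0.821
vertex -3.074 -0.169 0.885
vertex -1.957 -0.671 -0.426
endloop
endfacet
facet normal 0.037 0.398 0.917
outer loop
vertex -1.906 -0.13 0.821
vertex -1.976 1.071 0.302
vertex -3.074 -0.169 0.885
endloop
endfacet
facet normal -0.053 0.917 -0.396
outer loop
vertex -3.143 1.031 0.366
vertex -1.976 1.071 0.302
vertex -3.194 0.49 -0.881
endloop
endfacet
facet normal -0.037 -0.398 -0.916
outer loop
vertex -2.026 0.529 -0.945
vertex -1.957 -0.671 -0.426
vertex -3.194 0.49 -0.881
endloop
endfacet
facet normal -0.052 0.917 -0.396
outer loop
vertex -3.194 0.49 -0.881
vertex -1.976 1.071 0.302
vertex -2.026 0.529 -0.945
endloop
endfacet
facet normal 0.998 0.033 -0.055
outer loop
vertex -2.026 0.529 -0.945
vertex -1.906 -0.13 0.821
vertex -1.957 -0.671 -0.426
endloop
endfacet
facet normal 0.998 0.034 -0.055
outer loop
vertex -1.976 1.071 0.302
vertex -1.906 -0.13 0.821
vertex -2.026 0.529 -0.945
endloop
endfacet

endsolid


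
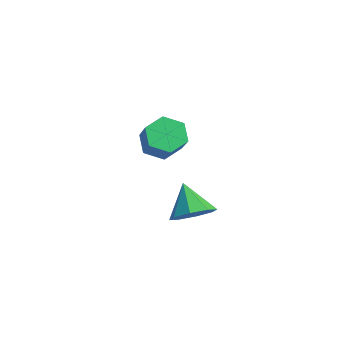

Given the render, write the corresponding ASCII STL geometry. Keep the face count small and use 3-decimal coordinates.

solid 
facet normal 0.690 -0.109 -0.715
outer loop
vertex 4.57 0.489 1.112
vertex 3.937 1.024 0.42
vertex 4.709 1.304 1.122
endloop
endfacet
facet normal 0.272 -0.058 0.960
outer loop
vertex 4.57 0.489 1.112
vertex 4.709 1.304 1.122
vertex 2.723 1.216 1.68
endloop
endfacet
facet normal 0.690 -0.109 -0.715
outer loop
vertex 4.709 1.304 1.122
vertex 3.937 1.024 0.42
vertex 4.396 1.955 0.721
endloop
endfacet
facet normal 0.196 0.581 0.790
outer loop
vertex 4.709 1.304 1.122
vertex 4.396 1.955 0.721
vertex 2.723 1.216 1.68
endloop
endfacet
facet normal 0.689 -0.108 -0.716
outer loop
vertex 4.396 1.955 0.721
vertex 3.937 1.024 0.42
vertex 3.813 2.061 0.144
endloop
endfacet
facet normal -0.194 0.911 0.364
outer loop
vertex 4.396 1.955 0.721
vertex 3.813 2.061 0.144
vertex 2.723 1.216 1.68
endloop
endfacet
facet normal 0.691 -0.108 -0.715
outer loop
vertex 3.813 2.061 0.144
vertex 3.937 1.024 0.42
vertex 3.304 1.56 -0.272
endloop
endfacet
facet normal -0.670 0.739 -0.069
outer loop
vertex 3.813 2.061 0.144
vertex 3.304 1.56 -0.272
vertex 2.723 1.216 1.68
endloop
endfacet
facet normal 0.690 -0.109 -0.716
outer loop
vertex 3.304 1.56 -0.272
vertex 3.937 1.024 0.42
vertex 3.165 0.745 -0.282
endloop
endfacet
facet normal -0.953 0.166 -0.254
outer loop
vertex 3.304 1.56 -0.272
vertex 3.165 0.745 -0.282
vertex 2.723 1.216 1.68
endloop
endfacet
facet normal 0.690 -0.108 -0.716
outer loop
vertex 3.165 0.745 -0.282
vertex 3.937 1.024 0.42
vertex 3.479 0.094 0.119
endloop
endfacet
facet normal -0.876 -0.474 -0.084
outer loop
vertex 3.165 0.745 -0.282
vertex 3.479 0.094 0.119
vertex 2.723 1.216 1.68
endloop
endfacet
facet normal 0.690 -0.108 -0.716
outer loop
vertex 3.479 0.094 0.119
vertex 3.937 1.024 0.42
vertex 4.061 -0.012 0.696
endloop
endfacet
facet normal -0.486 -0.804 0.343
outer loop
vertex 3.479 0.094 0.119
vertex 4.061 -0.012 0.696
vertex 2.723 1.216 1.68
endloop
endfacet
facet normal 0.691 -0.108 -0.715
outer loop
vertex 4.061 -0.012 0.696
vertex 3.937 1.024 0.42
vertex 4.57 0.489 1.112
endloop
endfacet
facet normal -0.011 -0.632 0.775
outer loop
vertex 4.061 -0.012 0.696
vertex 4.57 0.489 1.112
vertex 2.723 1.216 1.68
endloop
endfacet
facet normal -0.675 0.213 -0.707
outer loop
vertex -1.433 3.565 0.77
vertex -2.051 2.796 1.128
vertex -2.147 3.768 1.513
endloop
endfacet
facet normal 0.287 0.958 0.014
outer loop
vertex -1.433 3.565 0.77
vertex -2.147 3.768 1.513
vertex -0.131 3.154 2.134
endloop
endfacet
facet normal 0.287 0.958 0.014
outer loop
vertex -0.131 3.154 2.134
vertex -2.147 3.768 1.513
vertex -0.845 3.357 2.877
endloop
endfacet
facet normal 0.675 -0.213 0.707
outer loop
vertex -0.131 3.154 2.134
vertex -0.845 3.357 2.877
vertex -0.749 2.384 2.492
endloop
endfacet
facet normal -0.675 0.213 -0.706
outer loop
vertex -2.147 3.768 1.513
vertex -2.051 2.796 1.128
vertex -2.765 2.998 1.871
endloop
endfacet
facet normal -0.446 0.646 0.620
outer loop
vertex -2.147 3.768 1.513
vertex -2.765 2.998 1.871
vertex -0.845 3.357 2.877
endloop
endfacet
facet normal -0.446 0.646 0.620
outer loop
vertex -0.845 3.357 2.877
vertex -2.765 2.998 1.871
vertex -1.463 2.587 3.235
endloop
endfacet
facet normal 0.675 -0.213 0.707
outer loop
vertex -0.845 3.357 2.877
vertex -1.463 2.587 3.235
vertex -0.749 2.384 2.492
endloop
endfacet
facet normal -0.675 0.213 -0.706
outer loop
vertex -2.765 2.998 1.871
vertex -2.051 2.796 1.128
vertex -2.669 2.026 1.486
endloop
endfacet
facet normal -0.732 -0.312 0.605
outer loop
vertex -2.765 2.998 1.871
vertex -2.669 2.026 1.486
vertex -1.463 2.587 3.235
endloop
endfacet
facet normal -0.732 -0.312 0.605
outer loop
vertex -1.463 2.587 3.235
vertex -2.669 2.026 1.486
vertex -1.367 1.615 2.85
endloop
endfacet
facet normal 0.675 -0.213 0.707
outer loop
vertex -1.463 2.587 3.235
vertex -1.367 1.615 2.85
vertex -0.749 2.384 2.492
endloop
endfacet
facet normal -0.675 0.213 -0.707
outer loop
vertex -2.669 2.026 1.486
vertex -2.051 2.796 1.128
vertex -1.955 1.823 0.743
endloop
endfacet
facet normal -0.287 -0.958 -0.014
outer loop
vertex -2.669 2.026 1.486
vertex -1.955 1.823 0.743
vertex -1.367 1.615 2.85
endloop
endfacet
facet normal -0.287 -0.958 -0.014
outer loop
vertex -1.367 1.615 2.85
vertex -1.955 1.823 0.743
vertex -0.653 1.412 2.107
endloop
endfacet
facet normal 0.675 -0.213 0.707
outer loop
vertex -1.367 1.615 2.85
vertex -0.653 1.412 2.107
vertex -0.749 2.384 2.492
endloop
endfacet
facet normal -0.675 0.213 -0.707
outer loop
vertex -1.955 1.823 0.743
vertex -2.051 2.796 1.128
vertex -1.337 2.593 0.385
endloop
endfacet
facet normal 0.446 -0.646 -0.620
outer loop
vertex -1.955 1.823 0.743
vertex -1.337 2.593 0.385
vertex -0.653 1.412 2.107
endloop
endfacet
facet normal 0.446 -0.646 -0.620
outer loop
vertex -0.653 1.412 2.107
vertex -1.337 2.593 0.385
vertex -0.035 2.182 1.749
endloop
endfacet
facet normal 0.675 -0.213 0.706
outer loop
vertex -0.653 1.412 2.107
vertex -0.035 2.182 1.749
vertex -0.749 2.384 2.492
endloop
endfacet
facet normal -0.675 0.213 -0.707
outer loop
vertex -1.337 2.593 0.385
vertex -2.051 2.796 1.128
vertex -1.433 3.565 0.77
endloop
endfacet
facet normal 0.732 0.312 -0.605
outer loop
vertex -1.337 2.593 0.385
vertex -1.433 3.565 0.77
vertex -0.035 2.182 1.749
endloop
endfacet
facet normal 0.732 0.312 -0.605
outer loop
vertex -0.035 2.182 1.749
vertex -1.433 3.565 0.77
vertex -0.131 3.154 2.134
endloop
endfacet
facet normal 0.675 -0.213 0.706
outer loop
vertex -0.035 2.182 1.749
vertex -0.131 3.154 2.134
vertex -0.749 2.384 2.492
endloop
endfacet

endsolid
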